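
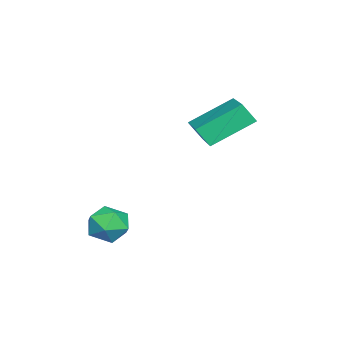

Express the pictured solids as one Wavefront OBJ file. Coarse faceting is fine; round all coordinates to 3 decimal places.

v 2.033 -2.782 -1.86
v 2.578 -2.93 -2.44
v 1.082 -3.23 -2.64
v 1.627 -3.378 -3.22
v 1.625 -3.822 -2.544
v 2.214 -3.545 -2.061
v 1.446 -2.615 -3.019
v 2.035 -2.338 -2.536
v 2.216 -2.826 -3.156
v 2.326 -3.572 -2.863
v 1.334 -2.588 -2.217
v 1.444 -3.334 -1.924
v -1.701 -1.495 0.816
v -2.523 -0.18 1.769
v -1.74 -1.007 0.109
v -2.563 0.307 1.062
v -0.017 -0.747 1.238
v -0.84 0.567 2.191
v -0.057 -0.26 0.531
v -0.879 1.055 1.484
f 1 12 6
f 1 6 2
f 1 2 8
f 1 8 11
f 1 11 12
f 2 6 10
f 6 12 5
f 12 11 3
f 11 8 7
f 8 2 9
f 4 10 5
f 4 5 3
f 4 3 7
f 4 7 9
f 4 9 10
f 5 10 6
f 3 5 12
f 7 3 11
f 9 7 8
f 10 9 2
f 14 16 13
f 17 14 13
f 13 16 15
f 15 17 13
f 14 20 16
f 18 14 17
f 18 20 14
f 16 20 15
f 19 17 15
f 15 20 19
f 19 18 17
f 20 18 19



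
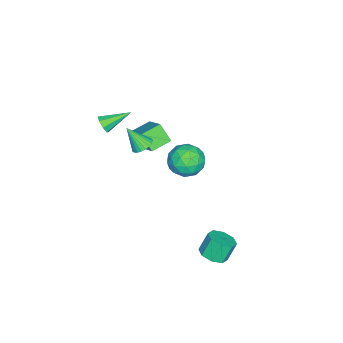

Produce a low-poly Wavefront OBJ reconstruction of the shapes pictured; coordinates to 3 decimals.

v 1.096 -0.828 2.18
v 1.651 -1.021 2.016
v 1.164 -1.632 3.36
v 1.705 -0.828 2.145
v 1.667 -0.635 2.278
v 1.541 -0.472 2.397
v 1.348 -0.362 2.483
v 1.117 -0.323 2.523
v 0.882 -0.361 2.51
v 0.68 -0.47 2.447
v 0.542 -0.634 2.344
v 0.487 -0.827 2.215
v 0.526 -1.02 2.082
v 0.651 -1.183 1.963
v 0.844 -1.293 1.877
v 1.076 -1.332 1.837
v 1.31 -1.294 1.85
v 1.512 -1.185 1.913
v 3.302 3.769 -3.127
v 3.738 4.417 -3.141
v 3.293 4.738 -2.107
v 2.858 4.091 -2.093
v 3.203 4.495 -3.395
v 2.758 4.816 -2.362
v 2.727 4.148 -3.492
v 2.282 4.47 -2.459
v 2.588 3.58 -3.375
v 2.143 3.901 -2.342
v 2.867 3.122 -3.113
v 2.422 3.443 -2.079
v 3.402 3.044 -2.858
v 2.957 3.365 -1.825
v 3.878 3.39 -2.761
v 3.433 3.712 -1.728
v 4.017 3.959 -2.878
v 3.572 4.28 -1.845
v -3.608 -1.722 -1.777
v -3.86 -2.434 -0.832
v -2.56 -0.711 -0.736
v -2.812 -1.424 0.209
v -2.668 -2.416 -2.049
v -2.92 -3.129 -1.104
v -1.62 -1.406 -1.008
v -1.872 -2.118 -0.063
v 0.264 -3.301 2.291
v 0.535 -3.386 2.774
v -0.564 -2.099 2.969
v 0.736 -3.105 2.521
v 0.661 -2.939 2.133
v 0.353 -2.985 1.838
v -0.007 -3.216 1.809
v -0.208 -3.498 2.062
v -0.132 -3.664 2.45
v 0.176 -3.618 2.745
v -0.264 1.785 0.384
v 0.635 2.135 0.778
v 0.005 0.285 1.102
v 0.904 0.635 1.496
v -0.001 1.005 1.854
v -0.167 1.932 1.411
v 0.807 0.488 0.469
v 0.641 1.415 0.026
v 1.296 1.333 0.831
v 0.797 1.652 1.686
v -0.157 0.768 0.194
v -0.656 1.087 1.049
v 0.162 2.092 0.518
v 0.478 0.328 1.362
v -0.054 0.546 1.572
v 0.474 0.751 1.804
v -0.309 1.973 0.89
v 0.218 2.178 1.122
v -0.155 1.514 1.754
v 0.422 0.242 0.758
v 0.949 0.447 0.99
v 0.166 1.669 0.076
v 0.694 1.874 0.308
v 0.795 0.906 0.126
v 1.079 1.826 0.781
v 1.237 0.944 1.202
v 1.18 0.858 0.599
v 1.082 1.403 0.339
v 0.785 2.014 1.284
v 0.943 1.132 1.705
v 0.412 1.349 1.916
v 0.314 1.894 1.655
v 1.174 1.542 1.315
v -0.303 1.288 0.175
v -0.145 0.406 0.596
v 0.326 0.526 0.225
v 0.228 1.071 -0.036
v -0.597 1.476 0.678
v -0.439 0.594 1.099
v -0.442 1.017 1.541
v -0.54 1.562 1.281
v -0.534 0.878 0.565
f 2 1 4
f 2 4 3
f 4 1 5
f 4 5 3
f 5 1 6
f 5 6 3
f 6 1 7
f 6 7 3
f 7 1 8
f 7 8 3
f 8 1 9
f 8 9 3
f 9 1 10
f 9 10 3
f 10 1 11
f 10 11 3
f 11 1 12
f 11 12 3
f 12 1 13
f 12 13 3
f 13 1 14
f 13 14 3
f 14 1 15
f 14 15 3
f 15 1 16
f 15 16 3
f 16 1 17
f 16 17 3
f 17 1 18
f 17 18 3
f 18 1 2
f 18 2 3
f 20 19 23
f 20 23 21
f 21 23 24
f 21 24 22
f 23 19 25
f 23 25 24
f 24 25 26
f 24 26 22
f 25 19 27
f 25 27 26
f 26 27 28
f 26 28 22
f 27 19 29
f 27 29 28
f 28 29 30
f 28 30 22
f 29 19 31
f 29 31 30
f 30 31 32
f 30 32 22
f 31 19 33
f 31 33 32
f 32 33 34
f 32 34 22
f 33 19 35
f 33 35 34
f 34 35 36
f 34 36 22
f 35 19 20
f 35 20 36
f 36 20 21
f 36 21 22
f 38 40 37
f 41 38 37
f 37 40 39
f 39 41 37
f 38 44 40
f 42 38 41
f 42 44 38
f 40 44 39
f 43 41 39
f 39 44 43
f 43 42 41
f 44 42 43
f 46 45 48
f 46 48 47
f 48 45 49
f 48 49 47
f 49 45 50
f 49 50 47
f 50 45 51
f 50 51 47
f 51 45 52
f 51 52 47
f 52 45 53
f 52 53 47
f 53 45 54
f 53 54 47
f 54 45 46
f 54 46 47
f 55 92 71
f 92 66 95
f 71 95 60
f 92 95 71
f 55 71 67
f 71 60 72
f 67 72 56
f 71 72 67
f 55 67 76
f 67 56 77
f 76 77 62
f 67 77 76
f 55 76 88
f 76 62 91
f 88 91 65
f 76 91 88
f 55 88 92
f 88 65 96
f 92 96 66
f 88 96 92
f 56 72 83
f 72 60 86
f 83 86 64
f 72 86 83
f 60 95 73
f 95 66 94
f 73 94 59
f 95 94 73
f 66 96 93
f 96 65 89
f 93 89 57
f 96 89 93
f 65 91 90
f 91 62 78
f 90 78 61
f 91 78 90
f 62 77 82
f 77 56 79
f 82 79 63
f 77 79 82
f 58 84 70
f 84 64 85
f 70 85 59
f 84 85 70
f 58 70 68
f 70 59 69
f 68 69 57
f 70 69 68
f 58 68 75
f 68 57 74
f 75 74 61
f 68 74 75
f 58 75 80
f 75 61 81
f 80 81 63
f 75 81 80
f 58 80 84
f 80 63 87
f 84 87 64
f 80 87 84
f 59 85 73
f 85 64 86
f 73 86 60
f 85 86 73
f 57 69 93
f 69 59 94
f 93 94 66
f 69 94 93
f 61 74 90
f 74 57 89
f 90 89 65
f 74 89 90
f 63 81 82
f 81 61 78
f 82 78 62
f 81 78 82
f 64 87 83
f 87 63 79
f 83 79 56
f 87 79 83



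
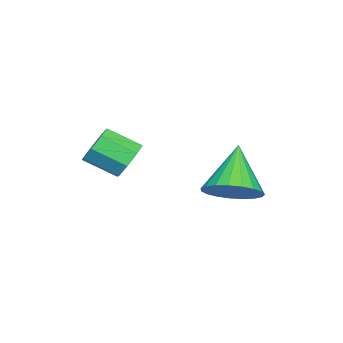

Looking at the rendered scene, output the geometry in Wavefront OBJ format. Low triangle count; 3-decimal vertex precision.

v -0.665 2.119 -4.548
v 0.173 1.808 -3.924
v -1.995 1.861 -2.892
v 0.168 2.256 -3.858
v 0.019 2.681 -3.911
v -0.248 3.008 -4.075
v -0.587 3.182 -4.32
v -0.94 3.172 -4.605
v -1.245 2.98 -4.88
v -1.449 2.639 -5.098
v -1.518 2.208 -5.22
v -1.439 1.762 -5.226
v -1.227 1.377 -5.115
v -0.917 1.121 -4.906
v -0.563 1.037 -4.635
v -0.227 1.141 -4.349
v 0.033 1.413 -4.097
v 1.18 -0.827 -2.798
v 1.873 -0.926 -3.204
v 2.114 -2.093 -2.508
v 1.42 -1.993 -2.102
v 1.948 -0.599 -2.683
v 2.189 -1.766 -1.986
v 1.573 -0.406 -2.229
v 1.814 -1.572 -1.532
v 0.967 -0.459 -2.109
v 1.208 -1.625 -1.412
v 0.486 -0.727 -2.392
v 0.727 -1.894 -1.696
v 0.411 -1.054 -2.914
v 0.652 -2.221 -2.217
v 0.786 -1.248 -3.368
v 1.027 -2.414 -2.671
v 1.392 -1.195 -3.488
v 1.633 -2.361 -2.791
f 2 1 4
f 2 4 3
f 4 1 5
f 4 5 3
f 5 1 6
f 5 6 3
f 6 1 7
f 6 7 3
f 7 1 8
f 7 8 3
f 8 1 9
f 8 9 3
f 9 1 10
f 9 10 3
f 10 1 11
f 10 11 3
f 11 1 12
f 11 12 3
f 12 1 13
f 12 13 3
f 13 1 14
f 13 14 3
f 14 1 15
f 14 15 3
f 15 1 16
f 15 16 3
f 16 1 17
f 16 17 3
f 17 1 2
f 17 2 3
f 19 18 22
f 19 22 20
f 20 22 23
f 20 23 21
f 22 18 24
f 22 24 23
f 23 24 25
f 23 25 21
f 24 18 26
f 24 26 25
f 25 26 27
f 25 27 21
f 26 18 28
f 26 28 27
f 27 28 29
f 27 29 21
f 28 18 30
f 28 30 29
f 29 30 31
f 29 31 21
f 30 18 32
f 30 32 31
f 31 32 33
f 31 33 21
f 32 18 34
f 32 34 33
f 33 34 35
f 33 35 21
f 34 18 19
f 34 19 35
f 35 19 20
f 35 20 21



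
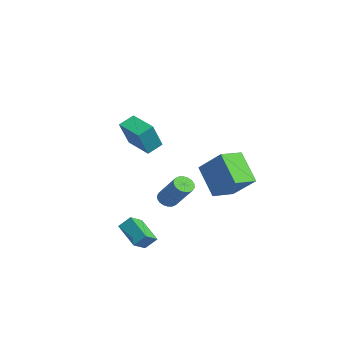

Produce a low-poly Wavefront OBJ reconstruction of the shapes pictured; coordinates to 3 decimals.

v 0.128 -3.098 2.75
v -0.123 -2.334 3.178
v 1.468 -2.492 2.456
v 1.217 -1.729 2.883
v 0.723 -3.711 4.197
v 0.472 -2.948 4.624
v 2.063 -3.106 3.902
v 1.812 -2.342 4.33
v 1.321 -3.376 -2.518
v 1.476 -2.813 -1.928
v 2.599 -2.947 -3.263
v 2.754 -2.384 -2.672
v 1.846 -4.056 -2.008
v 2.001 -3.493 -1.417
v 3.124 -3.627 -2.752
v 3.279 -3.064 -2.162
v 0.543 0.957 -1.121
v -0.779 0.612 0.327
v -0.01 2.17 -1.335
v -1.331 1.825 0.112
v 1.751 1.735 0.168
v 0.43 1.39 1.615
v 1.199 2.948 -0.047
v -0.123 2.603 1.401
v -4.17 -0.072 -3.163
v -3.897 0.303 -3.528
v -2.657 0.847 -2.042
v -2.93 0.472 -1.677
v -4.087 0.451 -3.423
v -2.847 0.995 -1.938
v -4.293 0.495 -3.267
v -3.054 1.039 -1.782
v -4.475 0.428 -3.091
v -3.236 0.972 -1.605
v -4.597 0.261 -2.928
v -3.357 0.805 -1.443
v -4.634 0.028 -2.812
v -3.394 0.572 -1.327
v -4.579 -0.224 -2.766
v -3.339 0.32 -1.28
v -4.443 -0.447 -2.798
v -3.203 0.097 -1.312
v -4.253 -0.595 -2.902
v -3.013 -0.051 -1.417
v -4.046 -0.639 -3.058
v -2.807 -0.095 -1.573
v -3.864 -0.572 -3.235
v -2.625 -0.028 -1.749
v -3.743 -0.405 -3.397
v -2.503 0.139 -1.912
v -3.706 -0.172 -3.513
v -2.466 0.372 -2.028
v -3.761 0.08 -3.56
v -2.521 0.624 -2.074
f 2 4 1
f 5 2 1
f 1 4 3
f 3 5 1
f 2 8 4
f 6 2 5
f 6 8 2
f 4 8 3
f 7 5 3
f 3 8 7
f 7 6 5
f 8 6 7
f 10 12 9
f 13 10 9
f 9 12 11
f 11 13 9
f 10 16 12
f 14 10 13
f 14 16 10
f 12 16 11
f 15 13 11
f 11 16 15
f 15 14 13
f 16 14 15
f 18 20 17
f 21 18 17
f 17 20 19
f 19 21 17
f 18 24 20
f 22 18 21
f 22 24 18
f 20 24 19
f 23 21 19
f 19 24 23
f 23 22 21
f 24 22 23
f 26 25 29
f 26 29 27
f 27 29 30
f 27 30 28
f 29 25 31
f 29 31 30
f 30 31 32
f 30 32 28
f 31 25 33
f 31 33 32
f 32 33 34
f 32 34 28
f 33 25 35
f 33 35 34
f 34 35 36
f 34 36 28
f 35 25 37
f 35 37 36
f 36 37 38
f 36 38 28
f 37 25 39
f 37 39 38
f 38 39 40
f 38 40 28
f 39 25 41
f 39 41 40
f 40 41 42
f 40 42 28
f 41 25 43
f 41 43 42
f 42 43 44
f 42 44 28
f 43 25 45
f 43 45 44
f 44 45 46
f 44 46 28
f 45 25 47
f 45 47 46
f 46 47 48
f 46 48 28
f 47 25 49
f 47 49 48
f 48 49 50
f 48 50 28
f 49 25 51
f 49 51 50
f 50 51 52
f 50 52 28
f 51 25 53
f 51 53 52
f 52 53 54
f 52 54 28
f 53 25 26
f 53 26 54
f 54 26 27
f 54 27 28



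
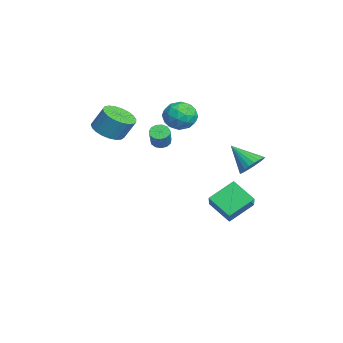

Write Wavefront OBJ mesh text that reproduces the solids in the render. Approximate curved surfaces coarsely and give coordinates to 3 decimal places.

v -3.56 -2.995 1.842
v -2.572 -3.38 1.859
v -2.333 -2.711 3.135
v -3.32 -2.325 3.118
v -2.518 -2.997 1.648
v -2.278 -2.328 2.924
v -2.643 -2.613 1.47
v -2.404 -1.944 2.746
v -2.927 -2.296 1.357
v -2.688 -1.627 2.633
v -3.32 -2.099 1.328
v -3.081 -1.43 2.603
v -3.755 -2.057 1.387
v -3.516 -1.388 2.663
v -4.156 -2.177 1.526
v -3.917 -1.508 2.801
v -4.454 -2.439 1.718
v -4.215 -1.77 2.994
v -4.597 -2.796 1.933
v -4.358 -2.127 3.208
v -4.561 -3.188 2.132
v -4.322 -2.519 3.407
v -4.351 -3.547 2.28
v -4.112 -2.877 3.556
v -4.005 -3.809 2.353
v -3.766 -3.14 3.629
v -3.582 -3.931 2.338
v -3.343 -3.262 3.613
v -3.155 -3.891 2.237
v -2.916 -3.222 3.512
v -2.798 -3.696 2.067
v -2.558 -3.027 3.343
v 0.617 2.223 -1.852
v 0.08 3.668 -0.866
v -0.999 2.446 -3.06
v -1.536 3.891 -2.074
v 1.516 3.249 -2.866
v 0.979 4.694 -1.88
v -0.1 3.472 -4.074
v -0.637 4.917 -3.088
v 3.802 4.13 1.922
v 4.104 4.618 2.576
v 2.978 3.09 3.078
v 3.811 4.774 2.507
v 3.516 4.832 2.349
v 3.265 4.783 2.126
v 3.095 4.635 1.872
v 3.034 4.41 1.626
v 3.089 4.142 1.424
v 3.253 3.873 1.299
v 3.5 3.643 1.268
v 3.794 3.486 1.337
v 4.088 3.428 1.495
v 4.34 3.477 1.718
v 4.509 3.625 1.972
v 4.571 3.85 2.218
v 4.516 4.118 2.42
v 4.352 4.387 2.546
v -3.261 -0.024 1.028
v -2.904 -0.369 0.69
v -2.062 -0.52 1.734
v -2.419 -0.176 2.072
v -2.796 -0.051 0.649
v -1.954 -0.202 1.693
v -2.836 0.276 0.729
v -1.994 0.124 1.773
v -3.011 0.507 0.903
v -2.169 0.355 1.947
v -3.265 0.569 1.117
v -2.423 0.418 2.161
v -3.518 0.443 1.303
v -2.676 0.292 2.347
v -3.689 0.169 1.401
v -2.847 0.017 2.445
v -3.725 -0.167 1.381
v -2.882 -0.318 2.425
v -3.613 -0.457 1.249
v -2.771 -0.609 2.293
v -3.389 -0.61 1.046
v -2.547 -0.761 2.091
v -3.125 -0.577 0.838
v -2.283 -0.728 1.882
v -1.876 1.485 3.943
v -1.137 1.281 4.663
v -1.143 0.379 2.877
v -0.404 0.175 3.597
v -1.396 -0.137 3.758
v -1.848 0.547 4.416
v -0.432 1.113 3.124
v -0.884 1.797 3.782
v -0.244 1.051 4.156
v -0.84 0.278 4.548
v -1.44 1.382 2.992
v -2.036 0.609 3.384
v -1.571 1.48 4.396
v -0.709 0.18 3.144
v -1.292 -0.003 3.238
v -0.858 -0.123 3.661
v -1.989 1.048 4.252
v -1.555 0.928 4.675
v -1.707 0.095 4.143
v -0.725 0.732 2.865
v -0.291 0.612 3.288
v -1.422 1.783 3.879
v -0.988 1.663 4.302
v -0.573 1.565 3.397
v -0.612 1.225 4.522
v -0.181 0.575 3.895
v -0.197 1.126 3.617
v -0.463 1.528 4.004
v -0.962 0.771 4.752
v -0.531 0.121 4.126
v -1.114 -0.063 4.22
v -1.38 0.339 4.607
v -0.437 0.636 4.455
v -1.749 1.539 3.414
v -1.318 0.889 2.788
v -0.9 1.321 2.933
v -1.166 1.723 3.32
v -2.099 1.085 3.645
v -1.668 0.435 3.018
v -1.817 0.132 3.536
v -2.083 0.534 3.923
v -1.843 1.024 3.085
f 2 1 5
f 2 5 3
f 3 5 6
f 3 6 4
f 5 1 7
f 5 7 6
f 6 7 8
f 6 8 4
f 7 1 9
f 7 9 8
f 8 9 10
f 8 10 4
f 9 1 11
f 9 11 10
f 10 11 12
f 10 12 4
f 11 1 13
f 11 13 12
f 12 13 14
f 12 14 4
f 13 1 15
f 13 15 14
f 14 15 16
f 14 16 4
f 15 1 17
f 15 17 16
f 16 17 18
f 16 18 4
f 17 1 19
f 17 19 18
f 18 19 20
f 18 20 4
f 19 1 21
f 19 21 20
f 20 21 22
f 20 22 4
f 21 1 23
f 21 23 22
f 22 23 24
f 22 24 4
f 23 1 25
f 23 25 24
f 24 25 26
f 24 26 4
f 25 1 27
f 25 27 26
f 26 27 28
f 26 28 4
f 27 1 29
f 27 29 28
f 28 29 30
f 28 30 4
f 29 1 31
f 29 31 30
f 30 31 32
f 30 32 4
f 31 1 2
f 31 2 32
f 32 2 3
f 32 3 4
f 34 36 33
f 37 34 33
f 33 36 35
f 35 37 33
f 34 40 36
f 38 34 37
f 38 40 34
f 36 40 35
f 39 37 35
f 35 40 39
f 39 38 37
f 40 38 39
f 42 41 44
f 42 44 43
f 44 41 45
f 44 45 43
f 45 41 46
f 45 46 43
f 46 41 47
f 46 47 43
f 47 41 48
f 47 48 43
f 48 41 49
f 48 49 43
f 49 41 50
f 49 50 43
f 50 41 51
f 50 51 43
f 51 41 52
f 51 52 43
f 52 41 53
f 52 53 43
f 53 41 54
f 53 54 43
f 54 41 55
f 54 55 43
f 55 41 56
f 55 56 43
f 56 41 57
f 56 57 43
f 57 41 58
f 57 58 43
f 58 41 42
f 58 42 43
f 60 59 63
f 60 63 61
f 61 63 64
f 61 64 62
f 63 59 65
f 63 65 64
f 64 65 66
f 64 66 62
f 65 59 67
f 65 67 66
f 66 67 68
f 66 68 62
f 67 59 69
f 67 69 68
f 68 69 70
f 68 70 62
f 69 59 71
f 69 71 70
f 70 71 72
f 70 72 62
f 71 59 73
f 71 73 72
f 72 73 74
f 72 74 62
f 73 59 75
f 73 75 74
f 74 75 76
f 74 76 62
f 75 59 77
f 75 77 76
f 76 77 78
f 76 78 62
f 77 59 79
f 77 79 78
f 78 79 80
f 78 80 62
f 79 59 81
f 79 81 80
f 80 81 82
f 80 82 62
f 81 59 60
f 81 60 82
f 82 60 61
f 82 61 62
f 83 120 99
f 120 94 123
f 99 123 88
f 120 123 99
f 83 99 95
f 99 88 100
f 95 100 84
f 99 100 95
f 83 95 104
f 95 84 105
f 104 105 90
f 95 105 104
f 83 104 116
f 104 90 119
f 116 119 93
f 104 119 116
f 83 116 120
f 116 93 124
f 120 124 94
f 116 124 120
f 84 100 111
f 100 88 114
f 111 114 92
f 100 114 111
f 88 123 101
f 123 94 122
f 101 122 87
f 123 122 101
f 94 124 121
f 124 93 117
f 121 117 85
f 124 117 121
f 93 119 118
f 119 90 106
f 118 106 89
f 119 106 118
f 90 105 110
f 105 84 107
f 110 107 91
f 105 107 110
f 86 112 98
f 112 92 113
f 98 113 87
f 112 113 98
f 86 98 96
f 98 87 97
f 96 97 85
f 98 97 96
f 86 96 103
f 96 85 102
f 103 102 89
f 96 102 103
f 86 103 108
f 103 89 109
f 108 109 91
f 103 109 108
f 86 108 112
f 108 91 115
f 112 115 92
f 108 115 112
f 87 113 101
f 113 92 114
f 101 114 88
f 113 114 101
f 85 97 121
f 97 87 122
f 121 122 94
f 97 122 121
f 89 102 118
f 102 85 117
f 118 117 93
f 102 117 118
f 91 109 110
f 109 89 106
f 110 106 90
f 109 106 110
f 92 115 111
f 115 91 107
f 111 107 84
f 115 107 111



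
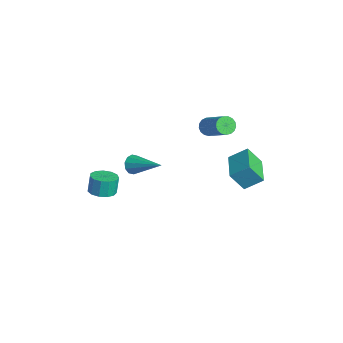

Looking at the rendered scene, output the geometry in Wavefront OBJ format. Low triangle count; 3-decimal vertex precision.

v -0.868 -4.076 -2.21
v -0.237 -3.692 -2.176
v -0.42 -3.479 -1.195
v -1.052 -3.864 -1.23
v -0.533 -3.421 -2.29
v -0.717 -3.209 -1.309
v -0.936 -3.359 -2.378
v -1.119 -3.146 -1.398
v -1.317 -3.524 -2.414
v -1.5 -3.311 -1.433
v -1.556 -3.865 -2.385
v -1.739 -3.652 -1.404
v -1.576 -4.272 -2.3
v -1.76 -4.06 -1.32
v -1.372 -4.618 -2.187
v -1.555 -4.405 -1.207
v -1.008 -4.791 -2.081
v -1.191 -4.579 -1.101
v -0.599 -4.738 -2.017
v -0.783 -4.525 -1.036
v -0.276 -4.474 -2.013
v -0.46 -4.262 -1.033
v -0.141 -4.084 -2.073
v -0.325 -3.872 -1.092
v -1.284 -2.225 -1.024
v -0.956 -2.316 -1.519
v 0.284 -1.315 -0.156
v -1.127 -1.989 -1.553
v -1.358 -1.752 -1.386
v -1.56 -1.696 -1.08
v -1.657 -1.842 -0.753
v -1.611 -2.134 -0.53
v -1.44 -2.461 -0.495
v -1.209 -2.698 -0.663
v -1.007 -2.755 -0.969
v -0.91 -2.609 -1.296
v -3.024 2.731 -0.954
v -2.718 2.346 -1.261
v -1.171 2.623 -0.074
v -1.476 3.009 0.234
v -2.666 2.588 -1.387
v -1.118 2.865 -0.199
v -2.695 2.862 -1.413
v -1.147 3.14 -0.226
v -2.799 3.107 -1.334
v -1.252 3.385 -0.147
v -2.955 3.266 -1.168
v -1.408 3.544 0.019
v -3.127 3.302 -0.953
v -1.58 3.58 0.235
v -3.275 3.207 -0.738
v -1.728 3.485 0.45
v -3.365 3.004 -0.572
v -1.818 3.281 0.615
v -3.377 2.737 -0.494
v -1.83 3.015 0.693
v -3.309 2.47 -0.521
v -1.761 2.748 0.666
v -3.174 2.262 -0.647
v -1.627 2.54 0.54
v -3.006 2.162 -0.844
v -1.458 2.44 0.344
v -2.841 2.192 -1.065
v -1.294 2.47 0.122
v 2.421 2.142 -0.013
v 2.149 1.479 1.01
v 2.776 3.015 0.646
v 2.503 2.352 1.67
v 3.977 1.508 -0.01
v 3.704 0.845 1.014
v 4.331 2.381 0.65
v 4.059 1.718 1.673
f 2 1 5
f 2 5 3
f 3 5 6
f 3 6 4
f 5 1 7
f 5 7 6
f 6 7 8
f 6 8 4
f 7 1 9
f 7 9 8
f 8 9 10
f 8 10 4
f 9 1 11
f 9 11 10
f 10 11 12
f 10 12 4
f 11 1 13
f 11 13 12
f 12 13 14
f 12 14 4
f 13 1 15
f 13 15 14
f 14 15 16
f 14 16 4
f 15 1 17
f 15 17 16
f 16 17 18
f 16 18 4
f 17 1 19
f 17 19 18
f 18 19 20
f 18 20 4
f 19 1 21
f 19 21 20
f 20 21 22
f 20 22 4
f 21 1 23
f 21 23 22
f 22 23 24
f 22 24 4
f 23 1 2
f 23 2 24
f 24 2 3
f 24 3 4
f 26 25 28
f 26 28 27
f 28 25 29
f 28 29 27
f 29 25 30
f 29 30 27
f 30 25 31
f 30 31 27
f 31 25 32
f 31 32 27
f 32 25 33
f 32 33 27
f 33 25 34
f 33 34 27
f 34 25 35
f 34 35 27
f 35 25 36
f 35 36 27
f 36 25 26
f 36 26 27
f 38 37 41
f 38 41 39
f 39 41 42
f 39 42 40
f 41 37 43
f 41 43 42
f 42 43 44
f 42 44 40
f 43 37 45
f 43 45 44
f 44 45 46
f 44 46 40
f 45 37 47
f 45 47 46
f 46 47 48
f 46 48 40
f 47 37 49
f 47 49 48
f 48 49 50
f 48 50 40
f 49 37 51
f 49 51 50
f 50 51 52
f 50 52 40
f 51 37 53
f 51 53 52
f 52 53 54
f 52 54 40
f 53 37 55
f 53 55 54
f 54 55 56
f 54 56 40
f 55 37 57
f 55 57 56
f 56 57 58
f 56 58 40
f 57 37 59
f 57 59 58
f 58 59 60
f 58 60 40
f 59 37 61
f 59 61 60
f 60 61 62
f 60 62 40
f 61 37 63
f 61 63 62
f 62 63 64
f 62 64 40
f 63 37 38
f 63 38 64
f 64 38 39
f 64 39 40
f 66 68 65
f 69 66 65
f 65 68 67
f 67 69 65
f 66 72 68
f 70 66 69
f 70 72 66
f 68 72 67
f 71 69 67
f 67 72 71
f 71 70 69
f 72 70 71



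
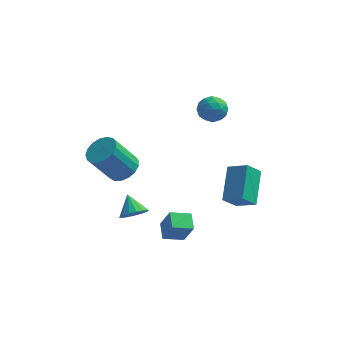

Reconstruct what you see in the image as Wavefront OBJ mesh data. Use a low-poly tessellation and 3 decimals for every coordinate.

v 3.655 -1.636 -0.999
v 3.691 0.058 0.045
v 2.671 -1.279 -1.544
v 2.707 0.415 -0.5
v 4.273 -1.155 -1.8
v 4.309 0.539 -0.756
v 3.289 -0.798 -2.345
v 3.325 0.896 -1.301
v -1.468 -1.908 -2.577
v -0.792 -1.626 -2.475
v -1.912 -1.112 -1.843
v -0.92 -1.443 -2.75
v -1.173 -1.367 -2.986
v -1.494 -1.415 -3.128
v -1.809 -1.576 -3.143
v -2.046 -1.814 -3.029
v -2.151 -2.072 -2.811
v -2.099 -2.294 -2.539
v -1.903 -2.427 -2.276
v -1.607 -2.441 -2.082
v -1.28 -2.333 -2.001
v -0.995 -2.128 -2.051
v -0.819 -1.873 -2.223
v 1.269 2.332 2.135
v 1.638 2.593 2.794
v 1.902 1.207 2.226
v 2.271 1.468 2.885
v 1.487 1.313 2.901
v 1.096 2.008 2.845
v 2.444 1.792 2.175
v 2.053 2.487 2.119
v 2.364 2.259 2.818
v 1.773 1.963 3.267
v 1.767 1.837 1.753
v 1.176 1.541 2.202
v 1.398 2.561 2.457
v 2.142 1.239 2.563
v 1.681 1.148 2.573
v 1.898 1.301 2.96
v 1.08 2.217 2.487
v 1.297 2.37 2.874
v 1.208 1.618 2.937
v 2.243 1.43 2.146
v 2.46 1.583 2.533
v 1.642 2.499 2.06
v 1.859 2.652 2.447
v 2.332 2.182 2.083
v 2.042 2.518 2.858
v 2.414 1.858 2.912
v 2.515 2.048 2.494
v 2.285 2.456 2.461
v 1.695 2.344 3.122
v 2.067 1.683 3.175
v 1.606 1.592 3.185
v 1.376 2 3.152
v 2.121 2.148 3.136
v 1.473 2.117 1.845
v 1.845 1.456 1.898
v 2.164 1.8 1.868
v 1.934 2.208 1.835
v 1.126 1.942 2.108
v 1.498 1.282 2.162
v 1.255 1.344 2.559
v 1.025 1.752 2.526
v 1.419 1.652 1.884
v -1.989 -1.602 0.569
v -1.305 -1.377 1.038
v -2.266 -1.832 2.66
v -2.951 -2.058 2.191
v -1.522 -1.029 1.007
v -2.483 -1.484 2.629
v -1.846 -0.812 0.876
v -2.808 -1.267 2.498
v -2.203 -0.776 0.674
v -3.165 -1.231 2.296
v -2.511 -0.93 0.448
v -3.473 -1.385 2.071
v -2.7 -1.237 0.25
v -3.661 -1.693 1.872
v -2.725 -1.628 0.125
v -3.687 -2.084 1.747
v -2.582 -2.014 0.102
v -3.544 -2.469 1.724
v -2.304 -2.305 0.185
v -3.265 -2.76 1.807
v -1.953 -2.435 0.357
v -2.914 -2.89 1.979
v -1.61 -2.374 0.577
v -2.572 -2.83 2.199
v -1.355 -2.137 0.795
v -2.316 -2.592 2.417
v -1.244 -1.777 0.962
v -2.206 -2.232 2.584
v 0.032 -2.83 -3.428
v 0.533 -3.123 -2.231
v -0.206 -1.955 -3.114
v 0.295 -2.247 -1.917
v 1.005 -2.453 -3.743
v 1.506 -2.745 -2.546
v 0.767 -1.577 -3.429
v 1.268 -1.87 -2.232
f 2 4 1
f 5 2 1
f 1 4 3
f 3 5 1
f 2 8 4
f 6 2 5
f 6 8 2
f 4 8 3
f 7 5 3
f 3 8 7
f 7 6 5
f 8 6 7
f 10 9 12
f 10 12 11
f 12 9 13
f 12 13 11
f 13 9 14
f 13 14 11
f 14 9 15
f 14 15 11
f 15 9 16
f 15 16 11
f 16 9 17
f 16 17 11
f 17 9 18
f 17 18 11
f 18 9 19
f 18 19 11
f 19 9 20
f 19 20 11
f 20 9 21
f 20 21 11
f 21 9 22
f 21 22 11
f 22 9 23
f 22 23 11
f 23 9 10
f 23 10 11
f 24 61 40
f 61 35 64
f 40 64 29
f 61 64 40
f 24 40 36
f 40 29 41
f 36 41 25
f 40 41 36
f 24 36 45
f 36 25 46
f 45 46 31
f 36 46 45
f 24 45 57
f 45 31 60
f 57 60 34
f 45 60 57
f 24 57 61
f 57 34 65
f 61 65 35
f 57 65 61
f 25 41 52
f 41 29 55
f 52 55 33
f 41 55 52
f 29 64 42
f 64 35 63
f 42 63 28
f 64 63 42
f 35 65 62
f 65 34 58
f 62 58 26
f 65 58 62
f 34 60 59
f 60 31 47
f 59 47 30
f 60 47 59
f 31 46 51
f 46 25 48
f 51 48 32
f 46 48 51
f 27 53 39
f 53 33 54
f 39 54 28
f 53 54 39
f 27 39 37
f 39 28 38
f 37 38 26
f 39 38 37
f 27 37 44
f 37 26 43
f 44 43 30
f 37 43 44
f 27 44 49
f 44 30 50
f 49 50 32
f 44 50 49
f 27 49 53
f 49 32 56
f 53 56 33
f 49 56 53
f 28 54 42
f 54 33 55
f 42 55 29
f 54 55 42
f 26 38 62
f 38 28 63
f 62 63 35
f 38 63 62
f 30 43 59
f 43 26 58
f 59 58 34
f 43 58 59
f 32 50 51
f 50 30 47
f 51 47 31
f 50 47 51
f 33 56 52
f 56 32 48
f 52 48 25
f 56 48 52
f 67 66 70
f 67 70 68
f 68 70 71
f 68 71 69
f 70 66 72
f 70 72 71
f 71 72 73
f 71 73 69
f 72 66 74
f 72 74 73
f 73 74 75
f 73 75 69
f 74 66 76
f 74 76 75
f 75 76 77
f 75 77 69
f 76 66 78
f 76 78 77
f 77 78 79
f 77 79 69
f 78 66 80
f 78 80 79
f 79 80 81
f 79 81 69
f 80 66 82
f 80 82 81
f 81 82 83
f 81 83 69
f 82 66 84
f 82 84 83
f 83 84 85
f 83 85 69
f 84 66 86
f 84 86 85
f 85 86 87
f 85 87 69
f 86 66 88
f 86 88 87
f 87 88 89
f 87 89 69
f 88 66 90
f 88 90 89
f 89 90 91
f 89 91 69
f 90 66 92
f 90 92 91
f 91 92 93
f 91 93 69
f 92 66 67
f 92 67 93
f 93 67 68
f 93 68 69
f 95 97 94
f 98 95 94
f 94 97 96
f 96 98 94
f 95 101 97
f 99 95 98
f 99 101 95
f 97 101 96
f 100 98 96
f 96 101 100
f 100 99 98
f 101 99 100



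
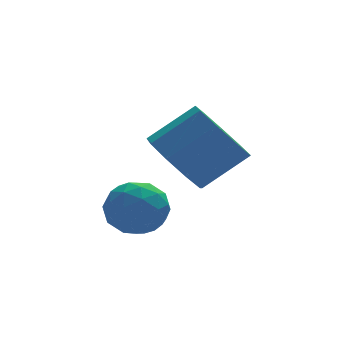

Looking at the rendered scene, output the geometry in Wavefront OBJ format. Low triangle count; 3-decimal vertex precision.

v -2.416 -1.869 1.526
v -1.668 -1.509 1.556
v -1.872 -3.031 1.924
v -1.124 -2.671 1.954
v -1.709 -2.46 2.504
v -2.045 -1.741 2.258
v -1.495 -2.799 1.222
v -1.831 -2.08 0.976
v -1.099 -2.083 1.368
v -1.231 -1.874 2.161
v -2.309 -2.666 1.319
v -2.441 -2.457 2.112
v -2.09 -1.587 1.506
v -1.45 -2.953 1.974
v -1.794 -2.829 2.298
v -1.354 -2.617 2.315
v -2.312 -1.723 1.919
v -1.872 -1.512 1.936
v -1.896 -2.071 2.494
v -1.668 -3.028 1.544
v -1.228 -2.817 1.561
v -2.186 -1.923 1.165
v -1.746 -1.711 1.182
v -1.644 -2.469 0.986
v -1.316 -1.713 1.413
v -0.996 -2.396 1.647
v -1.213 -2.471 1.217
v -1.411 -2.049 1.072
v -1.394 -1.59 1.879
v -1.074 -2.273 2.113
v -1.418 -2.149 2.437
v -1.615 -1.726 2.292
v -1.059 -1.927 1.768
v -2.466 -2.267 1.367
v -2.146 -2.95 1.601
v -1.925 -2.814 1.188
v -2.122 -2.391 1.043
v -2.544 -2.144 1.833
v -2.224 -2.827 2.067
v -2.129 -2.491 2.408
v -2.327 -2.069 2.263
v -2.481 -2.613 1.712
v -0.437 -0.893 2.386
v 0.177 -1.133 1.595
v 1.391 -1.147 2.542
v 0.777 -0.907 3.334
v 0.133 -0.433 1.662
v 1.347 -0.447 2.609
v -0.178 0.052 2.068
v 1.036 0.038 3.015
v -0.611 0.094 2.623
v 0.604 0.08 3.57
v -0.962 -0.325 3.067
v 0.253 -0.339 4.014
v -1.067 -1.01 3.193
v 0.147 -1.024 4.14
v -0.878 -1.641 2.941
v 0.336 -1.655 3.888
v -0.483 -1.921 2.43
v 0.732 -1.935 3.377
v -0.066 -1.721 1.898
v 1.148 -1.734 2.845
f 1 38 17
f 38 12 41
f 17 41 6
f 38 41 17
f 1 17 13
f 17 6 18
f 13 18 2
f 17 18 13
f 1 13 22
f 13 2 23
f 22 23 8
f 13 23 22
f 1 22 34
f 22 8 37
f 34 37 11
f 22 37 34
f 1 34 38
f 34 11 42
f 38 42 12
f 34 42 38
f 2 18 29
f 18 6 32
f 29 32 10
f 18 32 29
f 6 41 19
f 41 12 40
f 19 40 5
f 41 40 19
f 12 42 39
f 42 11 35
f 39 35 3
f 42 35 39
f 11 37 36
f 37 8 24
f 36 24 7
f 37 24 36
f 8 23 28
f 23 2 25
f 28 25 9
f 23 25 28
f 4 30 16
f 30 10 31
f 16 31 5
f 30 31 16
f 4 16 14
f 16 5 15
f 14 15 3
f 16 15 14
f 4 14 21
f 14 3 20
f 21 20 7
f 14 20 21
f 4 21 26
f 21 7 27
f 26 27 9
f 21 27 26
f 4 26 30
f 26 9 33
f 30 33 10
f 26 33 30
f 5 31 19
f 31 10 32
f 19 32 6
f 31 32 19
f 3 15 39
f 15 5 40
f 39 40 12
f 15 40 39
f 7 20 36
f 20 3 35
f 36 35 11
f 20 35 36
f 9 27 28
f 27 7 24
f 28 24 8
f 27 24 28
f 10 33 29
f 33 9 25
f 29 25 2
f 33 25 29
f 44 43 47
f 44 47 45
f 45 47 48
f 45 48 46
f 47 43 49
f 47 49 48
f 48 49 50
f 48 50 46
f 49 43 51
f 49 51 50
f 50 51 52
f 50 52 46
f 51 43 53
f 51 53 52
f 52 53 54
f 52 54 46
f 53 43 55
f 53 55 54
f 54 55 56
f 54 56 46
f 55 43 57
f 55 57 56
f 56 57 58
f 56 58 46
f 57 43 59
f 57 59 58
f 58 59 60
f 58 60 46
f 59 43 61
f 59 61 60
f 60 61 62
f 60 62 46
f 61 43 44
f 61 44 62
f 62 44 45
f 62 45 46



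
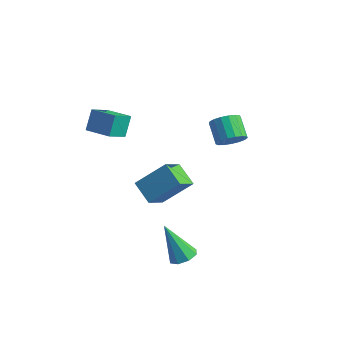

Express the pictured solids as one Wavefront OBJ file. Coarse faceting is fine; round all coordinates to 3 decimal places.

v 3.433 3.525 1.531
v 3.999 3.636 2.086
v 3.093 4.166 2.903
v 2.527 4.055 2.349
v 4.005 3.961 1.882
v 3.099 4.49 2.7
v 3.88 4.185 1.599
v 2.974 4.715 2.416
v 3.652 4.259 1.299
v 2.747 4.788 2.117
v 3.375 4.164 1.053
v 2.469 4.694 1.871
v 3.11 3.923 0.917
v 2.205 4.453 1.734
v 2.92 3.591 0.921
v 2.014 4.12 1.738
v 2.847 3.244 1.065
v 1.941 3.773 1.882
v 2.908 2.961 1.316
v 2.003 3.49 2.133
v 3.09 2.808 1.616
v 2.184 3.337 2.433
v 3.35 2.819 1.897
v 2.444 3.348 2.714
v 3.629 2.991 2.094
v 2.723 3.521 2.911
v 3.863 3.287 2.162
v 2.957 3.816 2.98
v 2.255 -1.125 -0.988
v 1.112 -0.865 -0.297
v 2.035 0.097 -1.811
v 0.892 0.357 -1.121
v 3.288 -0.057 0.321
v 2.145 0.203 1.011
v 3.068 1.165 -0.503
v 1.925 1.425 0.188
v 4.239 -0.87 -4.052
v 4.848 -0.615 -3.72
v 3.301 -1.19 -2.088
v 4.475 -0.204 -3.831
v 3.962 -0.184 -4.072
v 3.612 -0.565 -4.301
v 3.629 -1.125 -4.385
v 4.002 -1.535 -4.273
v 4.515 -1.556 -4.032
v 4.865 -1.175 -3.803
v -1.583 -1.386 2.525
v -1.771 -0.765 3.593
v -1.602 -0.263 1.869
v -1.79 0.358 2.938
v -0.15 -1.258 2.702
v -0.338 -0.637 3.771
v -0.169 -0.135 2.047
v -0.357 0.486 3.115
f 2 1 5
f 2 5 3
f 3 5 6
f 3 6 4
f 5 1 7
f 5 7 6
f 6 7 8
f 6 8 4
f 7 1 9
f 7 9 8
f 8 9 10
f 8 10 4
f 9 1 11
f 9 11 10
f 10 11 12
f 10 12 4
f 11 1 13
f 11 13 12
f 12 13 14
f 12 14 4
f 13 1 15
f 13 15 14
f 14 15 16
f 14 16 4
f 15 1 17
f 15 17 16
f 16 17 18
f 16 18 4
f 17 1 19
f 17 19 18
f 18 19 20
f 18 20 4
f 19 1 21
f 19 21 20
f 20 21 22
f 20 22 4
f 21 1 23
f 21 23 22
f 22 23 24
f 22 24 4
f 23 1 25
f 23 25 24
f 24 25 26
f 24 26 4
f 25 1 27
f 25 27 26
f 26 27 28
f 26 28 4
f 27 1 2
f 27 2 28
f 28 2 3
f 28 3 4
f 30 32 29
f 33 30 29
f 29 32 31
f 31 33 29
f 30 36 32
f 34 30 33
f 34 36 30
f 32 36 31
f 35 33 31
f 31 36 35
f 35 34 33
f 36 34 35
f 38 37 40
f 38 40 39
f 40 37 41
f 40 41 39
f 41 37 42
f 41 42 39
f 42 37 43
f 42 43 39
f 43 37 44
f 43 44 39
f 44 37 45
f 44 45 39
f 45 37 46
f 45 46 39
f 46 37 38
f 46 38 39
f 48 50 47
f 51 48 47
f 47 50 49
f 49 51 47
f 48 54 50
f 52 48 51
f 52 54 48
f 50 54 49
f 53 51 49
f 49 54 53
f 53 52 51
f 54 52 53



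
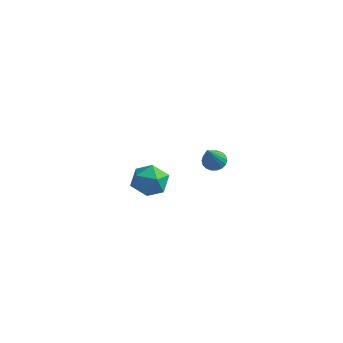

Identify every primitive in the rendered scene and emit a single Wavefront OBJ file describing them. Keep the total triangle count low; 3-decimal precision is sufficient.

v -3.857 3.708 -2.84
v -3.259 4.508 -3.043
v -2.701 2.692 -3.437
v -2.103 3.492 -3.64
v -2.287 3.227 -2.673
v -3.002 3.854 -2.304
v -2.958 3.346 -4.176
v -3.673 3.973 -3.807
v -2.703 4.285 -3.869
v -2.289 4.211 -2.94
v -3.671 2.989 -3.54
v -3.257 2.915 -2.611
v 2.428 0.926 1.894
v 2.77 0.626 1.566
v 2.832 -0.246 3.386
v 2.922 0.8 1.661
v 2.976 0.998 1.802
v 2.922 1.182 1.961
v 2.769 1.315 2.107
v 2.55 1.371 2.21
v 2.306 1.339 2.251
v 2.086 1.225 2.221
v 1.935 1.052 2.126
v 1.881 0.853 1.985
v 1.935 0.669 1.826
v 2.087 0.536 1.68
v 2.307 0.48 1.577
v 2.551 0.512 1.536
f 1 12 6
f 1 6 2
f 1 2 8
f 1 8 11
f 1 11 12
f 2 6 10
f 6 12 5
f 12 11 3
f 11 8 7
f 8 2 9
f 4 10 5
f 4 5 3
f 4 3 7
f 4 7 9
f 4 9 10
f 5 10 6
f 3 5 12
f 7 3 11
f 9 7 8
f 10 9 2
f 14 13 16
f 14 16 15
f 16 13 17
f 16 17 15
f 17 13 18
f 17 18 15
f 18 13 19
f 18 19 15
f 19 13 20
f 19 20 15
f 20 13 21
f 20 21 15
f 21 13 22
f 21 22 15
f 22 13 23
f 22 23 15
f 23 13 24
f 23 24 15
f 24 13 25
f 24 25 15
f 25 13 26
f 25 26 15
f 26 13 27
f 26 27 15
f 27 13 28
f 27 28 15
f 28 13 14
f 28 14 15



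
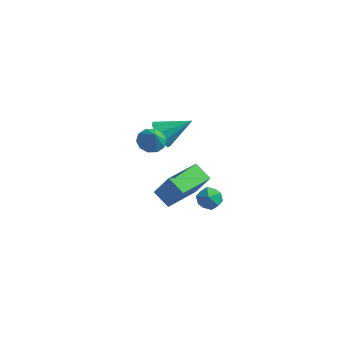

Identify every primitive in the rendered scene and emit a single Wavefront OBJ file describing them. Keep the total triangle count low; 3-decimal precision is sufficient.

v -0.276 -0.097 -0.612
v 0.53 -0.169 0.756
v 0.157 1.757 -0.769
v 0.962 1.685 0.6
v 0.598 -0.345 -1.14
v 1.403 -0.417 0.229
v 1.03 1.509 -1.296
v 1.836 1.437 0.072
v -0.239 -0.366 3.267
v 0.228 -0.686 2.873
v 0.199 -0.794 4.133
v 0.386 -0.305 2.981
v 0.305 0.053 3.199
v 0.016 0.25 3.443
v -0.37 0.213 3.62
v -0.706 -0.046 3.662
v -0.864 -0.427 3.554
v -0.783 -0.785 3.336
v -0.494 -0.982 3.092
v -0.108 -0.945 2.915
v 0.363 3.356 -2.913
v 0.988 3.73 -2.804
v 0.992 2.37 -3.136
v 1.617 2.744 -3.027
v 1.168 2.604 -2.46
v 0.779 3.214 -2.323
v 1.201 2.886 -3.617
v 0.812 3.496 -3.48
v 1.506 3.439 -3.239
v 1.485 3.265 -2.524
v 0.495 2.835 -3.416
v 0.474 2.661 -2.701
v -1.102 2.113 1.605
v -0.642 2.136 0.926
v 0.082 2.987 2.435
v -0.983 2.581 0.942
v -1.379 2.807 1.268
v -1.646 2.708 1.752
v -1.658 2.331 2.166
v -1.409 1.851 2.318
v -1.017 1.494 2.136
v -0.665 1.426 1.705
v -0.516 1.679 1.227
f 2 4 1
f 5 2 1
f 1 4 3
f 3 5 1
f 2 8 4
f 6 2 5
f 6 8 2
f 4 8 3
f 7 5 3
f 3 8 7
f 7 6 5
f 8 6 7
f 10 9 12
f 10 12 11
f 12 9 13
f 12 13 11
f 13 9 14
f 13 14 11
f 14 9 15
f 14 15 11
f 15 9 16
f 15 16 11
f 16 9 17
f 16 17 11
f 17 9 18
f 17 18 11
f 18 9 19
f 18 19 11
f 19 9 20
f 19 20 11
f 20 9 10
f 20 10 11
f 21 32 26
f 21 26 22
f 21 22 28
f 21 28 31
f 21 31 32
f 22 26 30
f 26 32 25
f 32 31 23
f 31 28 27
f 28 22 29
f 24 30 25
f 24 25 23
f 24 23 27
f 24 27 29
f 24 29 30
f 25 30 26
f 23 25 32
f 27 23 31
f 29 27 28
f 30 29 22
f 34 33 36
f 34 36 35
f 36 33 37
f 36 37 35
f 37 33 38
f 37 38 35
f 38 33 39
f 38 39 35
f 39 33 40
f 39 40 35
f 40 33 41
f 40 41 35
f 41 33 42
f 41 42 35
f 42 33 43
f 42 43 35
f 43 33 34
f 43 34 35



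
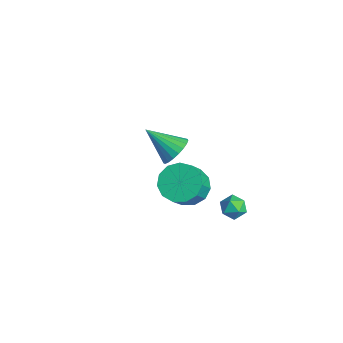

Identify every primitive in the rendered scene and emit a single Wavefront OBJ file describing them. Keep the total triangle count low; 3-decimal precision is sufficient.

v 2.861 3.472 0.545
v 3.271 3.308 1.109
v 2.909 2.372 0.191
v 3.319 2.208 0.755
v 2.631 2.38 0.85
v 2.601 3.06 1.069
v 3.579 2.62 0.231
v 3.549 3.3 0.45
v 3.714 2.782 0.914
v 3.128 2.633 1.297
v 3.052 3.047 0.003
v 2.466 2.898 0.386
v -2.982 3.046 -0.723
v -2.279 2.542 -0.411
v -4.238 2.014 0.443
v -2.285 2.832 -0.162
v -2.413 3.159 -0.01
v -2.639 3.467 0.019
v -2.924 3.701 -0.081
v -3.219 3.823 -0.291
v -3.474 3.81 -0.577
v -3.643 3.664 -0.887
v -3.699 3.412 -1.17
v -3.63 3.097 -1.375
v -3.449 2.772 -1.467
v -3.188 2.495 -1.431
v -2.891 2.313 -1.273
v -2.61 2.258 -1.019
v -2.393 2.339 -0.714
v 1.718 1.201 1.857
v 2.604 1.05 1.296
v 3.429 0.148 2.841
v 2.542 0.299 3.403
v 2.667 1.577 1.571
v 3.491 0.674 3.116
v 2.428 1.984 1.936
v 3.252 1.082 3.481
v 1.964 2.143 2.277
v 2.788 1.241 3.822
v 1.421 2.003 2.484
v 2.246 1.101 4.029
v 0.973 1.608 2.493
v 1.798 0.706 4.038
v 0.761 1.084 2.299
v 1.586 0.182 3.845
v 0.853 0.597 1.966
v 1.678 -0.305 3.511
v 1.22 0.302 1.598
v 2.044 -0.6 3.143
v 1.744 0.292 1.313
v 2.569 -0.61 2.858
v 2.26 0.571 1.2
v 3.085 -0.331 2.745
f 1 12 6
f 1 6 2
f 1 2 8
f 1 8 11
f 1 11 12
f 2 6 10
f 6 12 5
f 12 11 3
f 11 8 7
f 8 2 9
f 4 10 5
f 4 5 3
f 4 3 7
f 4 7 9
f 4 9 10
f 5 10 6
f 3 5 12
f 7 3 11
f 9 7 8
f 10 9 2
f 14 13 16
f 14 16 15
f 16 13 17
f 16 17 15
f 17 13 18
f 17 18 15
f 18 13 19
f 18 19 15
f 19 13 20
f 19 20 15
f 20 13 21
f 20 21 15
f 21 13 22
f 21 22 15
f 22 13 23
f 22 23 15
f 23 13 24
f 23 24 15
f 24 13 25
f 24 25 15
f 25 13 26
f 25 26 15
f 26 13 27
f 26 27 15
f 27 13 28
f 27 28 15
f 28 13 29
f 28 29 15
f 29 13 14
f 29 14 15
f 31 30 34
f 31 34 32
f 32 34 35
f 32 35 33
f 34 30 36
f 34 36 35
f 35 36 37
f 35 37 33
f 36 30 38
f 36 38 37
f 37 38 39
f 37 39 33
f 38 30 40
f 38 40 39
f 39 40 41
f 39 41 33
f 40 30 42
f 40 42 41
f 41 42 43
f 41 43 33
f 42 30 44
f 42 44 43
f 43 44 45
f 43 45 33
f 44 30 46
f 44 46 45
f 45 46 47
f 45 47 33
f 46 30 48
f 46 48 47
f 47 48 49
f 47 49 33
f 48 30 50
f 48 50 49
f 49 50 51
f 49 51 33
f 50 30 52
f 50 52 51
f 51 52 53
f 51 53 33
f 52 30 31
f 52 31 53
f 53 31 32
f 53 32 33



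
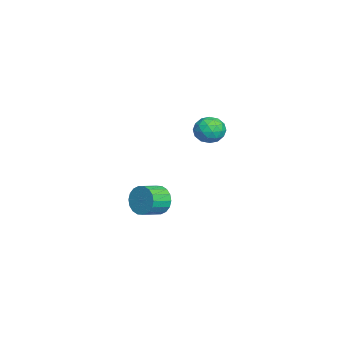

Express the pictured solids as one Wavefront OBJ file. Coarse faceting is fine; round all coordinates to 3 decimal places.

v -1.36 0.679 -3.709
v -0.779 0.839 -4.605
v 0.141 -0.159 -4.187
v -0.44 -0.319 -3.291
v -0.584 1.149 -4.294
v 0.336 0.152 -3.877
v -0.542 1.366 -3.868
v 0.378 0.369 -3.45
v -0.663 1.447 -3.409
v 0.257 0.45 -2.992
v -0.921 1.376 -3.011
v -0.001 0.378 -2.593
v -1.267 1.167 -2.75
v -0.347 0.169 -2.332
v -1.631 0.861 -2.679
v -0.711 -0.137 -2.261
v -1.941 0.519 -2.813
v -1.021 -0.479 -2.395
v -2.136 0.208 -3.123
v -1.216 -0.789 -2.706
v -2.178 -0.009 -3.55
v -1.258 -1.006 -3.132
v -2.057 -0.09 -4.008
v -1.137 -1.087 -3.591
v -1.799 -0.018 -4.407
v -0.879 -1.016 -3.989
v -1.453 0.191 -4.668
v -0.533 -0.807 -4.25
v -1.089 0.497 -4.739
v -0.169 -0.501 -4.321
v 2.17 4.299 3.416
v 3.106 4.478 3.677
v 2.194 2.942 4.263
v 3.13 3.121 4.524
v 2.402 3.689 4.876
v 2.387 4.527 4.353
v 2.913 2.893 3.587
v 2.898 3.731 3.064
v 3.566 3.609 3.783
v 3.25 4.101 4.579
v 2.05 3.319 3.361
v 1.734 3.811 4.157
v 2.636 4.507 3.472
v 2.664 2.913 4.468
v 2.236 3.246 4.675
v 2.786 3.351 4.828
v 2.213 4.536 3.87
v 2.764 4.642 4.023
v 2.349 4.178 4.728
v 2.536 2.778 3.917
v 3.087 2.884 4.07
v 2.514 4.069 3.112
v 3.064 4.174 3.265
v 2.951 3.242 3.212
v 3.456 4.102 3.688
v 3.47 3.305 4.185
v 3.343 3.17 3.635
v 3.334 3.663 3.327
v 3.271 4.391 4.156
v 3.285 3.594 4.654
v 2.856 3.927 4.861
v 2.848 4.42 4.553
v 3.541 3.88 4.218
v 2.015 3.826 3.286
v 2.029 3.029 3.784
v 2.452 3 3.387
v 2.444 3.493 3.079
v 1.83 4.115 3.755
v 1.844 3.318 4.252
v 1.966 3.757 4.613
v 1.957 4.25 4.305
v 1.759 3.54 3.722
f 2 1 5
f 2 5 3
f 3 5 6
f 3 6 4
f 5 1 7
f 5 7 6
f 6 7 8
f 6 8 4
f 7 1 9
f 7 9 8
f 8 9 10
f 8 10 4
f 9 1 11
f 9 11 10
f 10 11 12
f 10 12 4
f 11 1 13
f 11 13 12
f 12 13 14
f 12 14 4
f 13 1 15
f 13 15 14
f 14 15 16
f 14 16 4
f 15 1 17
f 15 17 16
f 16 17 18
f 16 18 4
f 17 1 19
f 17 19 18
f 18 19 20
f 18 20 4
f 19 1 21
f 19 21 20
f 20 21 22
f 20 22 4
f 21 1 23
f 21 23 22
f 22 23 24
f 22 24 4
f 23 1 25
f 23 25 24
f 24 25 26
f 24 26 4
f 25 1 27
f 25 27 26
f 26 27 28
f 26 28 4
f 27 1 29
f 27 29 28
f 28 29 30
f 28 30 4
f 29 1 2
f 29 2 30
f 30 2 3
f 30 3 4
f 31 68 47
f 68 42 71
f 47 71 36
f 68 71 47
f 31 47 43
f 47 36 48
f 43 48 32
f 47 48 43
f 31 43 52
f 43 32 53
f 52 53 38
f 43 53 52
f 31 52 64
f 52 38 67
f 64 67 41
f 52 67 64
f 31 64 68
f 64 41 72
f 68 72 42
f 64 72 68
f 32 48 59
f 48 36 62
f 59 62 40
f 48 62 59
f 36 71 49
f 71 42 70
f 49 70 35
f 71 70 49
f 42 72 69
f 72 41 65
f 69 65 33
f 72 65 69
f 41 67 66
f 67 38 54
f 66 54 37
f 67 54 66
f 38 53 58
f 53 32 55
f 58 55 39
f 53 55 58
f 34 60 46
f 60 40 61
f 46 61 35
f 60 61 46
f 34 46 44
f 46 35 45
f 44 45 33
f 46 45 44
f 34 44 51
f 44 33 50
f 51 50 37
f 44 50 51
f 34 51 56
f 51 37 57
f 56 57 39
f 51 57 56
f 34 56 60
f 56 39 63
f 60 63 40
f 56 63 60
f 35 61 49
f 61 40 62
f 49 62 36
f 61 62 49
f 33 45 69
f 45 35 70
f 69 70 42
f 45 70 69
f 37 50 66
f 50 33 65
f 66 65 41
f 50 65 66
f 39 57 58
f 57 37 54
f 58 54 38
f 57 54 58
f 40 63 59
f 63 39 55
f 59 55 32
f 63 55 59



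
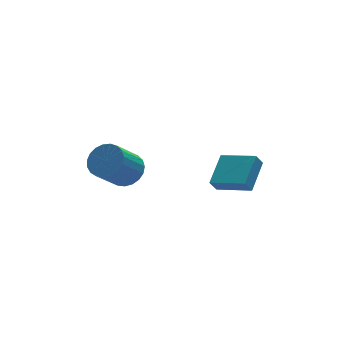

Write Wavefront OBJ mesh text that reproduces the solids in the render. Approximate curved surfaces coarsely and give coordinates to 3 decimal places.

v -2.978 4.281 0.545
v -2.22 3.681 0.979
v -3.563 3.06 2.469
v -4.322 3.659 2.035
v -2.164 4.064 1.189
v -3.508 3.443 2.679
v -2.25 4.486 1.288
v -3.593 3.864 2.777
v -2.461 4.871 1.258
v -3.805 4.25 2.747
v -2.762 5.155 1.105
v -4.106 4.534 2.594
v -3.1 5.287 0.855
v -4.444 4.666 2.344
v -3.417 5.245 0.551
v -4.761 4.624 2.041
v -3.658 5.037 0.247
v -5.002 4.416 1.737
v -3.782 4.698 -0.006
v -5.126 4.076 1.484
v -3.766 4.286 -0.163
v -5.11 3.665 1.326
v -3.615 3.874 -0.198
v -4.958 3.253 1.291
v -3.353 3.532 -0.105
v -4.697 2.911 1.385
v -3.026 3.319 0.101
v -4.37 2.698 1.591
v -2.691 3.273 0.384
v -4.035 2.652 1.873
v -2.406 3.401 0.694
v -3.75 2.78 2.184
v 0.804 1.615 -0.243
v 0.38 1.539 0.431
v 1.998 2.915 0.653
v 1.574 2.839 1.327
v 2.026 0.081 0.353
v 1.602 0.005 1.027
v 3.22 1.381 1.249
v 2.796 1.305 1.923
f 2 1 5
f 2 5 3
f 3 5 6
f 3 6 4
f 5 1 7
f 5 7 6
f 6 7 8
f 6 8 4
f 7 1 9
f 7 9 8
f 8 9 10
f 8 10 4
f 9 1 11
f 9 11 10
f 10 11 12
f 10 12 4
f 11 1 13
f 11 13 12
f 12 13 14
f 12 14 4
f 13 1 15
f 13 15 14
f 14 15 16
f 14 16 4
f 15 1 17
f 15 17 16
f 16 17 18
f 16 18 4
f 17 1 19
f 17 19 18
f 18 19 20
f 18 20 4
f 19 1 21
f 19 21 20
f 20 21 22
f 20 22 4
f 21 1 23
f 21 23 22
f 22 23 24
f 22 24 4
f 23 1 25
f 23 25 24
f 24 25 26
f 24 26 4
f 25 1 27
f 25 27 26
f 26 27 28
f 26 28 4
f 27 1 29
f 27 29 28
f 28 29 30
f 28 30 4
f 29 1 31
f 29 31 30
f 30 31 32
f 30 32 4
f 31 1 2
f 31 2 32
f 32 2 3
f 32 3 4
f 34 36 33
f 37 34 33
f 33 36 35
f 35 37 33
f 34 40 36
f 38 34 37
f 38 40 34
f 36 40 35
f 39 37 35
f 35 40 39
f 39 38 37
f 40 38 39



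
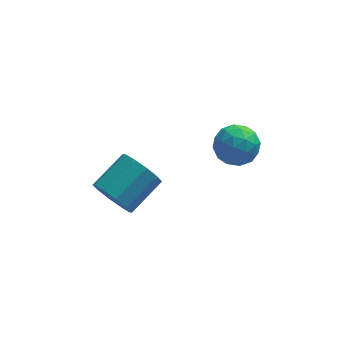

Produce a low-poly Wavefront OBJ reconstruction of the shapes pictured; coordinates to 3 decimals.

v 1.984 -2.367 4.25
v 2.723 -2.04 3.545
v 2.357 -4.02 3.875
v 3.096 -3.693 3.17
v 3.255 -3.548 4.221
v 3.025 -2.526 4.453
v 2.055 -3.534 2.967
v 1.825 -2.512 3.199
v 2.767 -2.761 2.753
v 3.509 -2.77 3.527
v 1.571 -3.29 3.893
v 2.313 -3.299 4.667
v 2.321 -2.059 3.931
v 2.759 -4.001 3.489
v 2.853 -3.916 4.107
v 3.287 -3.724 3.693
v 2.498 -2.344 4.464
v 2.933 -2.152 4.05
v 3.246 -3.038 4.447
v 2.147 -3.908 3.37
v 2.582 -3.716 2.956
v 1.793 -2.336 3.727
v 2.227 -2.144 3.313
v 1.834 -3.022 2.973
v 2.781 -2.29 3.05
v 3 -3.262 2.83
v 2.388 -3.168 2.711
v 2.253 -2.568 2.847
v 3.218 -2.295 3.506
v 3.436 -3.267 3.285
v 3.53 -3.182 3.903
v 3.395 -2.581 4.039
v 3.243 -2.719 3.04
v 1.644 -2.793 4.135
v 1.862 -3.765 3.914
v 1.685 -3.479 3.381
v 1.55 -2.878 3.517
v 2.08 -2.798 4.59
v 2.299 -3.77 4.37
v 2.827 -3.492 4.573
v 2.692 -2.892 4.709
v 1.837 -3.341 4.38
v -2.792 -3.516 1.058
v -2.1 -3.784 0.259
v -0.696 -2.672 1.104
v -1.388 -2.404 1.902
v -2.429 -3.226 0.072
v -1.025 -2.114 0.916
v -2.896 -2.78 0.261
v -1.492 -1.668 1.105
v -3.324 -2.614 0.754
v -1.92 -1.502 1.599
v -3.548 -2.793 1.364
v -2.144 -1.681 2.208
v -3.484 -3.248 1.856
v -2.08 -2.136 2.701
v -3.155 -3.806 2.044
v -1.751 -2.694 2.888
v -2.688 -4.252 1.855
v -1.284 -3.14 2.699
v -2.26 -4.418 1.361
v -0.856 -3.306 2.206
v -2.036 -4.239 0.752
v -0.632 -3.127 1.596
f 1 38 17
f 38 12 41
f 17 41 6
f 38 41 17
f 1 17 13
f 17 6 18
f 13 18 2
f 17 18 13
f 1 13 22
f 13 2 23
f 22 23 8
f 13 23 22
f 1 22 34
f 22 8 37
f 34 37 11
f 22 37 34
f 1 34 38
f 34 11 42
f 38 42 12
f 34 42 38
f 2 18 29
f 18 6 32
f 29 32 10
f 18 32 29
f 6 41 19
f 41 12 40
f 19 40 5
f 41 40 19
f 12 42 39
f 42 11 35
f 39 35 3
f 42 35 39
f 11 37 36
f 37 8 24
f 36 24 7
f 37 24 36
f 8 23 28
f 23 2 25
f 28 25 9
f 23 25 28
f 4 30 16
f 30 10 31
f 16 31 5
f 30 31 16
f 4 16 14
f 16 5 15
f 14 15 3
f 16 15 14
f 4 14 21
f 14 3 20
f 21 20 7
f 14 20 21
f 4 21 26
f 21 7 27
f 26 27 9
f 21 27 26
f 4 26 30
f 26 9 33
f 30 33 10
f 26 33 30
f 5 31 19
f 31 10 32
f 19 32 6
f 31 32 19
f 3 15 39
f 15 5 40
f 39 40 12
f 15 40 39
f 7 20 36
f 20 3 35
f 36 35 11
f 20 35 36
f 9 27 28
f 27 7 24
f 28 24 8
f 27 24 28
f 10 33 29
f 33 9 25
f 29 25 2
f 33 25 29
f 44 43 47
f 44 47 45
f 45 47 48
f 45 48 46
f 47 43 49
f 47 49 48
f 48 49 50
f 48 50 46
f 49 43 51
f 49 51 50
f 50 51 52
f 50 52 46
f 51 43 53
f 51 53 52
f 52 53 54
f 52 54 46
f 53 43 55
f 53 55 54
f 54 55 56
f 54 56 46
f 55 43 57
f 55 57 56
f 56 57 58
f 56 58 46
f 57 43 59
f 57 59 58
f 58 59 60
f 58 60 46
f 59 43 61
f 59 61 60
f 60 61 62
f 60 62 46
f 61 43 63
f 61 63 62
f 62 63 64
f 62 64 46
f 63 43 44
f 63 44 64
f 64 44 45
f 64 45 46



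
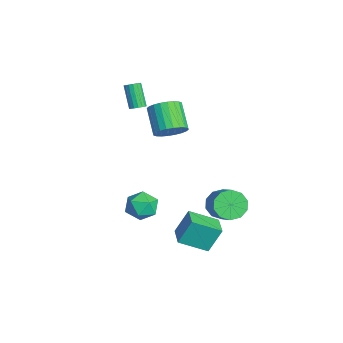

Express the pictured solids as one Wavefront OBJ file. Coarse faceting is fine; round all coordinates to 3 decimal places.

v 2.501 -0.977 -4.145
v 2.418 -0.137 -2.544
v 2.734 0.777 -5.054
v 2.651 1.618 -3.454
v 3.949 -1.098 -4.006
v 3.866 -0.257 -2.406
v 4.182 0.657 -4.916
v 4.099 1.497 -3.315
v 3.067 1.724 -1.74
v 3.57 2.195 -2.533
v 4.975 2.347 -1.553
v 4.473 1.876 -0.76
v 3.275 2.654 -2.182
v 4.68 2.806 -1.202
v 2.901 2.758 -1.662
v 4.306 2.91 -0.681
v 2.591 2.467 -1.171
v 3.996 2.619 -0.191
v 2.462 1.892 -0.899
v 3.868 2.044 0.082
v 2.565 1.253 -0.947
v 3.97 1.405 0.033
v 2.86 0.794 -1.298
v 4.265 0.946 -0.318
v 3.234 0.69 -1.819
v 4.639 0.842 -0.838
v 3.544 0.981 -2.309
v 4.949 1.133 -1.329
v 3.672 1.556 -2.582
v 5.078 1.708 -1.601
v 1.329 -2.069 -2.999
v 2.352 -2.091 -2.584
v 0.868 -3.429 -1.936
v 1.891 -3.451 -1.521
v 1.223 -2.601 -1.297
v 1.508 -1.761 -1.954
v 1.712 -3.759 -2.566
v 1.997 -2.919 -3.223
v 2.589 -3.136 -2.317
v 2.286 -2.42 -1.532
v 0.934 -3.1 -2.988
v 0.631 -2.384 -2.203
v -1.612 -0.333 1.651
v -0.989 0.093 2.423
v -2.526 0.02 3.702
v -3.148 -0.407 2.929
v -1.152 0.44 2.248
v -2.688 0.367 3.526
v -1.385 0.669 1.981
v -2.921 0.596 3.26
v -1.652 0.746 1.665
v -3.188 0.673 2.943
v -1.913 0.658 1.346
v -3.449 0.585 2.624
v -2.128 0.419 1.073
v -3.665 0.346 2.352
v -2.265 0.066 0.889
v -3.801 -0.008 2.167
v -2.302 -0.348 0.82
v -3.838 -0.422 2.099
v -2.234 -0.76 0.878
v -3.771 -0.833 2.157
v -2.072 -1.107 1.054
v -3.608 -1.18 2.332
v -1.839 -1.336 1.32
v -3.375 -1.409 2.599
v -1.572 -1.413 1.637
v -3.108 -1.486 2.915
v -1.311 -1.325 1.956
v -2.847 -1.398 3.234
v -1.095 -1.086 2.228
v -2.632 -1.159 3.507
v -0.959 -0.732 2.413
v -2.495 -0.806 3.691
v -0.922 -0.318 2.481
v -2.458 -0.392 3.76
v -3.107 -2.03 3.054
v -2.666 -2.08 3.342
v -3.631 -2.22 4.795
v -4.073 -2.17 4.506
v -2.708 -1.83 3.338
v -3.673 -1.97 4.791
v -2.841 -1.626 3.269
v -3.807 -1.765 4.722
v -3.036 -1.514 3.151
v -4.001 -1.654 4.604
v -3.247 -1.521 3.01
v -4.212 -1.66 4.463
v -3.426 -1.644 2.879
v -4.391 -1.784 4.332
v -3.532 -1.856 2.788
v -4.497 -1.995 4.241
v -3.541 -2.107 2.758
v -4.506 -2.247 4.211
v -3.45 -2.341 2.796
v -4.416 -2.481 4.249
v -3.281 -2.504 2.892
v -4.247 -2.644 4.345
v -3.072 -2.558 3.026
v -4.038 -2.698 4.479
v -2.872 -2.491 3.166
v -3.837 -2.631 4.619
v -2.725 -2.319 3.28
v -3.69 -2.459 4.733
f 2 4 1
f 5 2 1
f 1 4 3
f 3 5 1
f 2 8 4
f 6 2 5
f 6 8 2
f 4 8 3
f 7 5 3
f 3 8 7
f 7 6 5
f 8 6 7
f 10 9 13
f 10 13 11
f 11 13 14
f 11 14 12
f 13 9 15
f 13 15 14
f 14 15 16
f 14 16 12
f 15 9 17
f 15 17 16
f 16 17 18
f 16 18 12
f 17 9 19
f 17 19 18
f 18 19 20
f 18 20 12
f 19 9 21
f 19 21 20
f 20 21 22
f 20 22 12
f 21 9 23
f 21 23 22
f 22 23 24
f 22 24 12
f 23 9 25
f 23 25 24
f 24 25 26
f 24 26 12
f 25 9 27
f 25 27 26
f 26 27 28
f 26 28 12
f 27 9 29
f 27 29 28
f 28 29 30
f 28 30 12
f 29 9 10
f 29 10 30
f 30 10 11
f 30 11 12
f 31 42 36
f 31 36 32
f 31 32 38
f 31 38 41
f 31 41 42
f 32 36 40
f 36 42 35
f 42 41 33
f 41 38 37
f 38 32 39
f 34 40 35
f 34 35 33
f 34 33 37
f 34 37 39
f 34 39 40
f 35 40 36
f 33 35 42
f 37 33 41
f 39 37 38
f 40 39 32
f 44 43 47
f 44 47 45
f 45 47 48
f 45 48 46
f 47 43 49
f 47 49 48
f 48 49 50
f 48 50 46
f 49 43 51
f 49 51 50
f 50 51 52
f 50 52 46
f 51 43 53
f 51 53 52
f 52 53 54
f 52 54 46
f 53 43 55
f 53 55 54
f 54 55 56
f 54 56 46
f 55 43 57
f 55 57 56
f 56 57 58
f 56 58 46
f 57 43 59
f 57 59 58
f 58 59 60
f 58 60 46
f 59 43 61
f 59 61 60
f 60 61 62
f 60 62 46
f 61 43 63
f 61 63 62
f 62 63 64
f 62 64 46
f 63 43 65
f 63 65 64
f 64 65 66
f 64 66 46
f 65 43 67
f 65 67 66
f 66 67 68
f 66 68 46
f 67 43 69
f 67 69 68
f 68 69 70
f 68 70 46
f 69 43 71
f 69 71 70
f 70 71 72
f 70 72 46
f 71 43 73
f 71 73 72
f 72 73 74
f 72 74 46
f 73 43 75
f 73 75 74
f 74 75 76
f 74 76 46
f 75 43 44
f 75 44 76
f 76 44 45
f 76 45 46
f 78 77 81
f 78 81 79
f 79 81 82
f 79 82 80
f 81 77 83
f 81 83 82
f 82 83 84
f 82 84 80
f 83 77 85
f 83 85 84
f 84 85 86
f 84 86 80
f 85 77 87
f 85 87 86
f 86 87 88
f 86 88 80
f 87 77 89
f 87 89 88
f 88 89 90
f 88 90 80
f 89 77 91
f 89 91 90
f 90 91 92
f 90 92 80
f 91 77 93
f 91 93 92
f 92 93 94
f 92 94 80
f 93 77 95
f 93 95 94
f 94 95 96
f 94 96 80
f 95 77 97
f 95 97 96
f 96 97 98
f 96 98 80
f 97 77 99
f 97 99 98
f 98 99 100
f 98 100 80
f 99 77 101
f 99 101 100
f 100 101 102
f 100 102 80
f 101 77 103
f 101 103 102
f 102 103 104
f 102 104 80
f 103 77 78
f 103 78 104
f 104 78 79
f 104 79 80



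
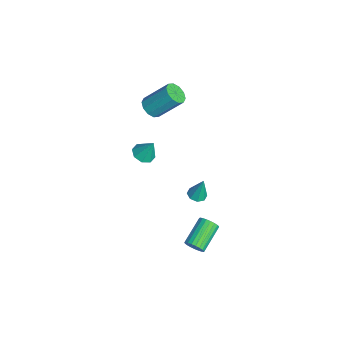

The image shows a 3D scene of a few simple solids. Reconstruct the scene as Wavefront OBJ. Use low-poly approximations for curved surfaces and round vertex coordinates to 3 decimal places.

v 3.218 2.483 0.204
v 3.576 2.032 0.268
v 3.382 2.817 1.636
v 3.791 2.404 0.157
v 3.67 2.823 0.073
v 3.284 3.043 0.066
v 2.86 2.935 0.14
v 2.645 2.562 0.251
v 2.767 2.143 0.335
v 3.152 1.924 0.342
v -2.179 0.732 3.084
v -1.684 1.087 2.646
v -1.366 2.463 4.118
v -1.861 2.108 4.556
v -2.103 1.269 2.566
v -1.785 2.645 4.038
v -2.551 1.246 2.684
v -2.233 2.622 4.156
v -2.856 1.027 2.955
v -2.538 2.403 4.427
v -2.903 0.695 3.275
v -2.585 2.071 4.747
v -2.674 0.377 3.522
v -2.356 1.753 4.994
v -2.255 0.195 3.602
v -1.937 1.571 5.074
v -1.807 0.218 3.484
v -1.489 1.594 4.956
v -1.502 0.437 3.213
v -1.184 1.813 4.685
v -1.455 0.769 2.893
v -1.137 2.145 4.365
v 4.211 2.189 -3.836
v 4.648 2.413 -3.441
v 3.385 3.475 -2.648
v 2.949 3.251 -3.044
v 4.664 2.582 -3.641
v 3.402 3.643 -2.848
v 4.602 2.682 -3.875
v 3.339 3.744 -3.082
v 4.472 2.697 -4.102
v 3.21 3.759 -3.309
v 4.297 2.625 -4.283
v 3.035 3.687 -3.49
v 4.107 2.477 -4.387
v 2.845 3.539 -3.594
v 3.936 2.279 -4.396
v 2.673 3.341 -3.603
v 3.812 2.066 -4.308
v 2.549 3.128 -3.515
v 3.757 1.874 -4.138
v 2.494 2.936 -3.345
v 3.78 1.737 -3.916
v 2.518 2.798 -3.124
v 3.878 1.677 -3.681
v 2.616 2.739 -2.888
v 4.034 1.707 -3.472
v 2.772 2.768 -2.679
v 4.22 1.819 -3.326
v 2.958 2.881 -2.534
v 4.405 1.996 -3.269
v 3.143 3.058 -2.476
v 4.556 2.206 -3.31
v 3.294 3.268 -2.517
v -2.32 0.275 -1.495
v -1.608 0.056 -1.579
v -2 0.825 -0.225
v -1.701 0.584 -1.785
v -2.157 0.931 -1.82
v -2.709 0.893 -1.665
v -3.032 0.494 -1.41
v -2.939 -0.034 -1.205
v -2.483 -0.381 -1.169
v -1.931 -0.344 -1.324
f 2 1 4
f 2 4 3
f 4 1 5
f 4 5 3
f 5 1 6
f 5 6 3
f 6 1 7
f 6 7 3
f 7 1 8
f 7 8 3
f 8 1 9
f 8 9 3
f 9 1 10
f 9 10 3
f 10 1 2
f 10 2 3
f 12 11 15
f 12 15 13
f 13 15 16
f 13 16 14
f 15 11 17
f 15 17 16
f 16 17 18
f 16 18 14
f 17 11 19
f 17 19 18
f 18 19 20
f 18 20 14
f 19 11 21
f 19 21 20
f 20 21 22
f 20 22 14
f 21 11 23
f 21 23 22
f 22 23 24
f 22 24 14
f 23 11 25
f 23 25 24
f 24 25 26
f 24 26 14
f 25 11 27
f 25 27 26
f 26 27 28
f 26 28 14
f 27 11 29
f 27 29 28
f 28 29 30
f 28 30 14
f 29 11 31
f 29 31 30
f 30 31 32
f 30 32 14
f 31 11 12
f 31 12 32
f 32 12 13
f 32 13 14
f 34 33 37
f 34 37 35
f 35 37 38
f 35 38 36
f 37 33 39
f 37 39 38
f 38 39 40
f 38 40 36
f 39 33 41
f 39 41 40
f 40 41 42
f 40 42 36
f 41 33 43
f 41 43 42
f 42 43 44
f 42 44 36
f 43 33 45
f 43 45 44
f 44 45 46
f 44 46 36
f 45 33 47
f 45 47 46
f 46 47 48
f 46 48 36
f 47 33 49
f 47 49 48
f 48 49 50
f 48 50 36
f 49 33 51
f 49 51 50
f 50 51 52
f 50 52 36
f 51 33 53
f 51 53 52
f 52 53 54
f 52 54 36
f 53 33 55
f 53 55 54
f 54 55 56
f 54 56 36
f 55 33 57
f 55 57 56
f 56 57 58
f 56 58 36
f 57 33 59
f 57 59 58
f 58 59 60
f 58 60 36
f 59 33 61
f 59 61 60
f 60 61 62
f 60 62 36
f 61 33 63
f 61 63 62
f 62 63 64
f 62 64 36
f 63 33 34
f 63 34 64
f 64 34 35
f 64 35 36
f 66 65 68
f 66 68 67
f 68 65 69
f 68 69 67
f 69 65 70
f 69 70 67
f 70 65 71
f 70 71 67
f 71 65 72
f 71 72 67
f 72 65 73
f 72 73 67
f 73 65 74
f 73 74 67
f 74 65 66
f 74 66 67



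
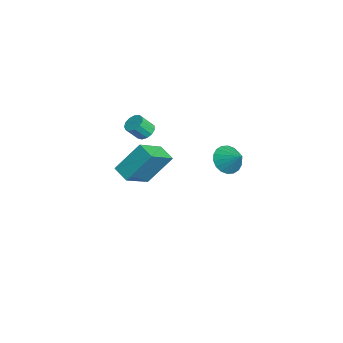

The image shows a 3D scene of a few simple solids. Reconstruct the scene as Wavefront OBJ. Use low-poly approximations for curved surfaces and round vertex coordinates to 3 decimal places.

v -3.352 -0.752 0.033
v -2.906 -1.035 -0.252
v -2.802 -1.69 0.562
v -3.248 -1.408 0.847
v -2.762 -0.788 -0.071
v -2.658 -1.444 0.742
v -2.806 -0.53 0.143
v -2.701 -1.185 0.956
v -3.023 -0.342 0.322
v -2.918 -0.998 1.135
v -3.344 -0.285 0.409
v -3.24 -0.94 1.223
v -3.668 -0.376 0.377
v -3.564 -1.031 1.191
v -3.892 -0.586 0.236
v -3.788 -1.242 1.05
v -3.944 -0.85 0.031
v -3.84 -1.505 0.844
v -3.809 -1.082 -0.174
v -3.704 -1.738 0.64
v -3.528 -1.21 -0.313
v -3.424 -1.865 0.501
v -3.192 -1.192 -0.342
v -3.087 -1.848 0.472
v 3.553 1.931 2.175
v 4.176 1.459 1.816
v 4.367 2.449 2.905
v 4.172 1.773 1.598
v 4.045 2.119 1.494
v 3.82 2.428 1.525
v 3.543 2.638 1.685
v 3.268 2.708 1.941
v 3.049 2.625 2.244
v 2.93 2.404 2.533
v 2.935 2.089 2.751
v 3.062 1.743 2.855
v 3.286 1.434 2.824
v 3.563 1.224 2.664
v 3.838 1.154 2.408
v 4.057 1.238 2.105
v -4.061 -1.145 -3.425
v -2.979 -2.481 -2.346
v -4.055 0.196 -1.77
v -2.973 -1.141 -0.691
v -3.147 -0.699 -3.789
v -2.065 -2.036 -2.71
v -3.141 0.641 -2.134
v -2.059 -0.695 -1.055
f 2 1 5
f 2 5 3
f 3 5 6
f 3 6 4
f 5 1 7
f 5 7 6
f 6 7 8
f 6 8 4
f 7 1 9
f 7 9 8
f 8 9 10
f 8 10 4
f 9 1 11
f 9 11 10
f 10 11 12
f 10 12 4
f 11 1 13
f 11 13 12
f 12 13 14
f 12 14 4
f 13 1 15
f 13 15 14
f 14 15 16
f 14 16 4
f 15 1 17
f 15 17 16
f 16 17 18
f 16 18 4
f 17 1 19
f 17 19 18
f 18 19 20
f 18 20 4
f 19 1 21
f 19 21 20
f 20 21 22
f 20 22 4
f 21 1 23
f 21 23 22
f 22 23 24
f 22 24 4
f 23 1 2
f 23 2 24
f 24 2 3
f 24 3 4
f 26 25 28
f 26 28 27
f 28 25 29
f 28 29 27
f 29 25 30
f 29 30 27
f 30 25 31
f 30 31 27
f 31 25 32
f 31 32 27
f 32 25 33
f 32 33 27
f 33 25 34
f 33 34 27
f 34 25 35
f 34 35 27
f 35 25 36
f 35 36 27
f 36 25 37
f 36 37 27
f 37 25 38
f 37 38 27
f 38 25 39
f 38 39 27
f 39 25 40
f 39 40 27
f 40 25 26
f 40 26 27
f 42 44 41
f 45 42 41
f 41 44 43
f 43 45 41
f 42 48 44
f 46 42 45
f 46 48 42
f 44 48 43
f 47 45 43
f 43 48 47
f 47 46 45
f 48 46 47



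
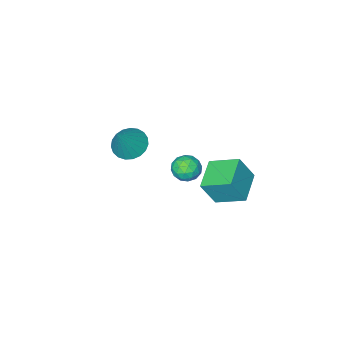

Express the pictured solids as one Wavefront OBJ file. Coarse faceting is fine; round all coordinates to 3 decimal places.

v -1.759 0.388 -2.715
v -1.104 -0.13 -2.886
v -2.636 -0.57 -3.174
v -1.981 -1.088 -3.345
v -2.185 -0.911 -2.537
v -1.642 -0.318 -2.253
v -2.098 -0.382 -3.807
v -1.555 0.211 -3.523
v -1.314 -0.605 -3.561
v -1.367 -0.932 -2.776
v -2.373 0.232 -3.284
v -2.426 -0.095 -2.499
v -1.354 0.213 -2.76
v -2.386 -0.913 -3.3
v -2.505 -0.809 -2.825
v -2.12 -1.113 -2.925
v -1.671 0.102 -2.388
v -1.286 -0.202 -2.489
v -1.921 -0.661 -2.284
v -2.454 -0.498 -3.571
v -2.069 -0.802 -3.672
v -1.62 0.413 -3.135
v -1.235 0.109 -3.235
v -1.819 -0.039 -3.776
v -1.093 -0.37 -3.257
v -1.609 -0.934 -3.527
v -1.677 -0.519 -3.798
v -1.358 -0.171 -3.632
v -1.124 -0.563 -2.796
v -1.64 -1.126 -3.066
v -1.759 -1.022 -2.591
v -1.441 -0.674 -2.424
v -1.248 -0.842 -3.193
v -2.1 0.426 -2.994
v -2.616 -0.137 -3.264
v -2.299 -0.026 -3.636
v -1.981 0.322 -3.469
v -2.131 0.234 -2.533
v -2.647 -0.33 -2.803
v -2.382 -0.529 -2.428
v -2.063 -0.181 -2.262
v -2.492 0.142 -2.867
v -1.747 2.939 -1.209
v -1.05 2.621 0.218
v -2.591 4.261 -0.503
v -1.894 3.943 0.925
v -0.406 4.017 -1.625
v 0.291 3.699 -0.197
v -1.25 5.339 -0.918
v -0.553 5.021 0.509
v 2.778 1.393 2.739
v 3.576 1.153 2.304
v 3.782 1.827 4.341
v 3.548 1.533 2.218
v 3.387 1.889 2.223
v 3.12 2.159 2.316
v 2.795 2.297 2.483
v 2.466 2.278 2.694
v 2.192 2.106 2.913
v 2.018 1.811 3.101
v 1.977 1.444 3.227
v 2.073 1.067 3.269
v 2.292 0.747 3.219
v 2.595 0.538 3.086
v 2.929 0.478 2.893
v 3.237 0.575 2.673
v 3.466 0.814 2.465
f 1 38 17
f 38 12 41
f 17 41 6
f 38 41 17
f 1 17 13
f 17 6 18
f 13 18 2
f 17 18 13
f 1 13 22
f 13 2 23
f 22 23 8
f 13 23 22
f 1 22 34
f 22 8 37
f 34 37 11
f 22 37 34
f 1 34 38
f 34 11 42
f 38 42 12
f 34 42 38
f 2 18 29
f 18 6 32
f 29 32 10
f 18 32 29
f 6 41 19
f 41 12 40
f 19 40 5
f 41 40 19
f 12 42 39
f 42 11 35
f 39 35 3
f 42 35 39
f 11 37 36
f 37 8 24
f 36 24 7
f 37 24 36
f 8 23 28
f 23 2 25
f 28 25 9
f 23 25 28
f 4 30 16
f 30 10 31
f 16 31 5
f 30 31 16
f 4 16 14
f 16 5 15
f 14 15 3
f 16 15 14
f 4 14 21
f 14 3 20
f 21 20 7
f 14 20 21
f 4 21 26
f 21 7 27
f 26 27 9
f 21 27 26
f 4 26 30
f 26 9 33
f 30 33 10
f 26 33 30
f 5 31 19
f 31 10 32
f 19 32 6
f 31 32 19
f 3 15 39
f 15 5 40
f 39 40 12
f 15 40 39
f 7 20 36
f 20 3 35
f 36 35 11
f 20 35 36
f 9 27 28
f 27 7 24
f 28 24 8
f 27 24 28
f 10 33 29
f 33 9 25
f 29 25 2
f 33 25 29
f 44 46 43
f 47 44 43
f 43 46 45
f 45 47 43
f 44 50 46
f 48 44 47
f 48 50 44
f 46 50 45
f 49 47 45
f 45 50 49
f 49 48 47
f 50 48 49
f 52 51 54
f 52 54 53
f 54 51 55
f 54 55 53
f 55 51 56
f 55 56 53
f 56 51 57
f 56 57 53
f 57 51 58
f 57 58 53
f 58 51 59
f 58 59 53
f 59 51 60
f 59 60 53
f 60 51 61
f 60 61 53
f 61 51 62
f 61 62 53
f 62 51 63
f 62 63 53
f 63 51 64
f 63 64 53
f 64 51 65
f 64 65 53
f 65 51 66
f 65 66 53
f 66 51 67
f 66 67 53
f 67 51 52
f 67 52 53



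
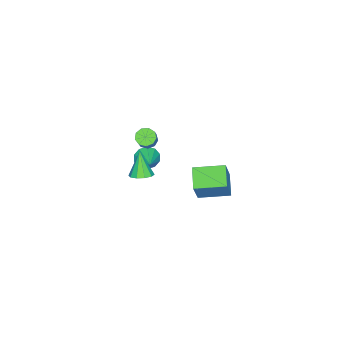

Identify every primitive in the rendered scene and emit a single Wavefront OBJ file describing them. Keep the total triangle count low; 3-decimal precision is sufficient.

v -3.726 1.869 -4.082
v -2.862 2.033 -2.307
v -4.611 3.562 -3.806
v -3.747 3.725 -2.032
v -2.573 2.575 -4.708
v -1.709 2.738 -2.934
v -3.458 4.267 -4.433
v -2.594 4.431 -2.658
v 2.851 2.029 2.222
v 3.442 1.688 2.378
v 2.229 1.571 3.578
v 3.476 2.091 2.53
v 3.272 2.471 2.564
v 2.906 2.682 2.468
v 2.52 2.643 2.277
v 2.26 2.369 2.066
v 2.225 1.966 1.914
v 2.43 1.586 1.88
v 2.795 1.375 1.976
v 3.182 1.414 2.167
v -0.01 0.715 0.534
v 0.502 0.482 0.024
v 0.99 1.485 1.186
v 0.304 0.876 -0.139
v -0.013 1.209 -0.044
v -0.33 1.353 0.272
v -0.524 1.254 0.688
v -0.522 0.949 1.045
v -0.325 0.555 1.207
v -0.007 0.222 1.113
v 0.309 0.078 0.797
v 0.504 0.177 0.381
v 0.993 1.335 3.442
v 1.346 0.877 3.325
v 1.92 1.106 4.161
v 1.567 1.565 4.278
v 1.483 1.208 3.14
v 2.058 1.437 3.976
v 1.392 1.599 3.096
v 1.966 1.828 3.932
v 1.113 1.866 3.214
v 1.688 2.095 4.05
v 0.779 1.885 3.438
v 1.353 2.114 4.275
v 0.544 1.647 3.665
v 1.119 1.876 4.501
v 0.52 1.263 3.787
v 1.094 1.492 4.623
v 0.716 0.913 3.747
v 1.291 1.142 4.584
v 1.043 0.761 3.565
v 1.617 0.99 4.401
f 2 4 1
f 5 2 1
f 1 4 3
f 3 5 1
f 2 8 4
f 6 2 5
f 6 8 2
f 4 8 3
f 7 5 3
f 3 8 7
f 7 6 5
f 8 6 7
f 10 9 12
f 10 12 11
f 12 9 13
f 12 13 11
f 13 9 14
f 13 14 11
f 14 9 15
f 14 15 11
f 15 9 16
f 15 16 11
f 16 9 17
f 16 17 11
f 17 9 18
f 17 18 11
f 18 9 19
f 18 19 11
f 19 9 20
f 19 20 11
f 20 9 10
f 20 10 11
f 22 21 24
f 22 24 23
f 24 21 25
f 24 25 23
f 25 21 26
f 25 26 23
f 26 21 27
f 26 27 23
f 27 21 28
f 27 28 23
f 28 21 29
f 28 29 23
f 29 21 30
f 29 30 23
f 30 21 31
f 30 31 23
f 31 21 32
f 31 32 23
f 32 21 22
f 32 22 23
f 34 33 37
f 34 37 35
f 35 37 38
f 35 38 36
f 37 33 39
f 37 39 38
f 38 39 40
f 38 40 36
f 39 33 41
f 39 41 40
f 40 41 42
f 40 42 36
f 41 33 43
f 41 43 42
f 42 43 44
f 42 44 36
f 43 33 45
f 43 45 44
f 44 45 46
f 44 46 36
f 45 33 47
f 45 47 46
f 46 47 48
f 46 48 36
f 47 33 49
f 47 49 48
f 48 49 50
f 48 50 36
f 49 33 51
f 49 51 50
f 50 51 52
f 50 52 36
f 51 33 34
f 51 34 52
f 52 34 35
f 52 35 36

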